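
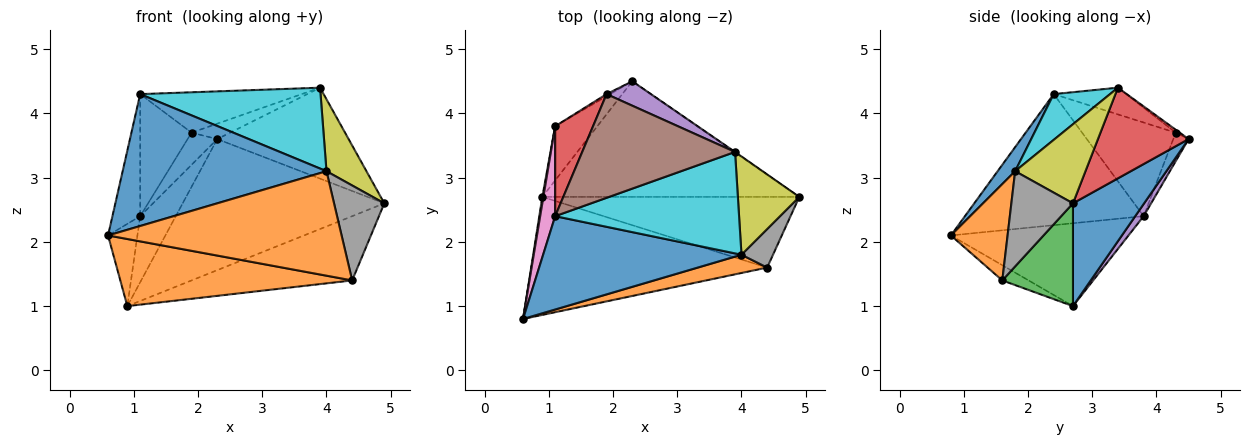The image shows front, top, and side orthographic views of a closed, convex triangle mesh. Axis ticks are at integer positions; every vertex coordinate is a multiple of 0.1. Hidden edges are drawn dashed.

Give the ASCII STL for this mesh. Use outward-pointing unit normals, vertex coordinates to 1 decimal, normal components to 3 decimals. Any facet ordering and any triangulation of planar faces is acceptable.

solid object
 facet normal 0.256 0.725 -0.640
  outer loop
   vertex 0.9 2.7 1.0
   vertex 2.3 4.5 3.6
   vertex 4.9 2.7 2.6
  endloop
 endfacet
 facet normal -0.056 -0.494 -0.868
  outer loop
   vertex 4.4 1.6 1.4
   vertex 0.6 0.8 2.1
   vertex 0.9 2.7 1.0
  endloop
 endfacet
 facet normal 0.284 0.645 -0.710
  outer loop
   vertex 4.4 1.6 1.4
   vertex 0.9 2.7 1.0
   vertex 4.9 2.7 2.6
  endloop
 endfacet
 facet normal 0.568 0.823 -0.004
  outer loop
   vertex 3.9 3.4 4.4
   vertex 4.9 2.7 2.6
   vertex 2.3 4.5 3.6
  endloop
 endfacet
 facet normal 0.180 0.761 -0.624
  outer loop
   vertex 1.1 3.8 2.4
   vertex 2.3 4.5 3.6
   vertex 0.9 2.7 1.0
  endloop
 endfacet
 facet normal -0.987 0.163 0.013
  outer loop
   vertex 1.1 3.8 2.4
   vertex 0.9 2.7 1.0
   vertex 0.6 0.8 2.1
  endloop
 endfacet
 facet normal -0.982 0.152 0.112
  outer loop
   vertex 1.1 3.8 2.4
   vertex 0.6 0.8 2.1
   vertex 1.1 2.4 4.3
  endloop
 endfacet
 facet normal 0.750 -0.612 0.249
  outer loop
   vertex 4.0 1.8 3.1
   vertex 4.4 1.6 1.4
   vertex 4.9 2.7 2.6
  endloop
 endfacet
 facet normal 0.720 -0.410 0.560
  outer loop
   vertex 4.0 1.8 3.1
   vertex 4.9 2.7 2.6
   vertex 3.9 3.4 4.4
  endloop
 endfacet
 facet normal 0.191 -0.612 0.768
  outer loop
   vertex 4.0 1.8 3.1
   vertex 3.9 3.4 4.4
   vertex 1.1 2.4 4.3
  endloop
 endfacet
 facet normal 0.070 -0.814 0.576
  outer loop
   vertex 4.0 1.8 3.1
   vertex 1.1 2.4 4.3
   vertex 0.6 0.8 2.1
  endloop
 endfacet
 facet normal 0.233 -0.958 0.167
  outer loop
   vertex 4.0 1.8 3.1
   vertex 0.6 0.8 2.1
   vertex 4.4 1.6 1.4
  endloop
 endfacet
 facet normal -0.458 0.887 -0.059
  outer loop
   vertex 1.9 4.3 3.7
   vertex 2.3 4.5 3.6
   vertex 1.1 3.8 2.4
  endloop
 endfacet
 facet normal -0.826 0.453 0.334
  outer loop
   vertex 1.9 4.3 3.7
   vertex 1.1 3.8 2.4
   vertex 1.1 2.4 4.3
  endloop
 endfacet
 facet normal -0.056 0.533 0.844
  outer loop
   vertex 1.9 4.3 3.7
   vertex 3.9 3.4 4.4
   vertex 2.3 4.5 3.6
  endloop
 endfacet
 facet normal -0.161 0.358 0.920
  outer loop
   vertex 1.9 4.3 3.7
   vertex 1.1 2.4 4.3
   vertex 3.9 3.4 4.4
  endloop
 endfacet
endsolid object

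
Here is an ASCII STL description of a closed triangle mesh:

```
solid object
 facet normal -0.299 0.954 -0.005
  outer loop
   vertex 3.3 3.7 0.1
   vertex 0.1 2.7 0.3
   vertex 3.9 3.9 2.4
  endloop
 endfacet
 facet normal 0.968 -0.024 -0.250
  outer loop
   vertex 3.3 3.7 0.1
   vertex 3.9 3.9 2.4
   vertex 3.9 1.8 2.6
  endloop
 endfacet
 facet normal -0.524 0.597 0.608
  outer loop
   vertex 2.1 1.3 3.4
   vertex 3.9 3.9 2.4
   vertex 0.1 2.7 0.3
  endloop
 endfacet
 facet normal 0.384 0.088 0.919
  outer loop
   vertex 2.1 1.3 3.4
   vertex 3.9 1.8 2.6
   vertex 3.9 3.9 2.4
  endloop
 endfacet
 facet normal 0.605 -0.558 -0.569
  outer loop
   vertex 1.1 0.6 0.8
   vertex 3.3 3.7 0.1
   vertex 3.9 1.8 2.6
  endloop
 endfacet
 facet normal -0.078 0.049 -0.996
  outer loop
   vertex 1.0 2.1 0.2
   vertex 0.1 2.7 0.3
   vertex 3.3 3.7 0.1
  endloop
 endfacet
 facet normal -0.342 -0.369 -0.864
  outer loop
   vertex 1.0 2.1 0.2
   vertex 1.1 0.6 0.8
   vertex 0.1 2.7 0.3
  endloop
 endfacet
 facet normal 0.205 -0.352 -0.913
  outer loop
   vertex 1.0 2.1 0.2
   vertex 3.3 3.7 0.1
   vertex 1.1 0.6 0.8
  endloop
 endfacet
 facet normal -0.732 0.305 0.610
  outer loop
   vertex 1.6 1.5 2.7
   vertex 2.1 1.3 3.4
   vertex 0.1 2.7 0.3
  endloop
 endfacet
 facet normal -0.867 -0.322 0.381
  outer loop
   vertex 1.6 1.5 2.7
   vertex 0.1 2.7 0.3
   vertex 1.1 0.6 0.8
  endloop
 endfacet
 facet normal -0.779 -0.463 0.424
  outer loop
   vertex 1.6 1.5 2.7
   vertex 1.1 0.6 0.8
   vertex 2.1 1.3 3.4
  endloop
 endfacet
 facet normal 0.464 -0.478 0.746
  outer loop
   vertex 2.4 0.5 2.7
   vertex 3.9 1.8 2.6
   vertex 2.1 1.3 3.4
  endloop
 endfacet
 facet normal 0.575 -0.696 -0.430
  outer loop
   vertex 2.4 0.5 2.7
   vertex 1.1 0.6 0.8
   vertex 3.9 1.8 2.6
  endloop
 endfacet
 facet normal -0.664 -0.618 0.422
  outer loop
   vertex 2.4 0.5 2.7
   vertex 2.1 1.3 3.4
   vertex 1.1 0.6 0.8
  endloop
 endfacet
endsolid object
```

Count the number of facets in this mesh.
14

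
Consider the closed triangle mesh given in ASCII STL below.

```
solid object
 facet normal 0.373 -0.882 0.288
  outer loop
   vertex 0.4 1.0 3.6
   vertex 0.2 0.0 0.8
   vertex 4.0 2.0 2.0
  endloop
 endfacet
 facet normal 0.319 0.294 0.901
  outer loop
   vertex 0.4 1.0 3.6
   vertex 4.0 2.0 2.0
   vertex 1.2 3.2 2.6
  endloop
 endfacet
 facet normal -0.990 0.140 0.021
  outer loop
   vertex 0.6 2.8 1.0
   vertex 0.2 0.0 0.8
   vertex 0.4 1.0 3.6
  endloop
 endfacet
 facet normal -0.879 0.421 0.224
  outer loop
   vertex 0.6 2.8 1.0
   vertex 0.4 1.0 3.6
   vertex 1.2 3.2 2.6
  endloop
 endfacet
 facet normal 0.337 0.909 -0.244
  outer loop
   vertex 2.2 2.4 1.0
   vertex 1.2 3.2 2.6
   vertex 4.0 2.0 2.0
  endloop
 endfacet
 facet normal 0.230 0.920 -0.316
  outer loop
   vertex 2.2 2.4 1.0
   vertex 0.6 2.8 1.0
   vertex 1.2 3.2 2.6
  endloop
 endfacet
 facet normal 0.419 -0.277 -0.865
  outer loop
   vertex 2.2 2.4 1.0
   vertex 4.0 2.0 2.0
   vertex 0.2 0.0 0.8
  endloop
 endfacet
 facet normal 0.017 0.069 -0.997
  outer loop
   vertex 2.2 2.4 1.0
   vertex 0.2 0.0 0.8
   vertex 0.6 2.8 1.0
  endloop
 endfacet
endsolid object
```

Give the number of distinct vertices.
6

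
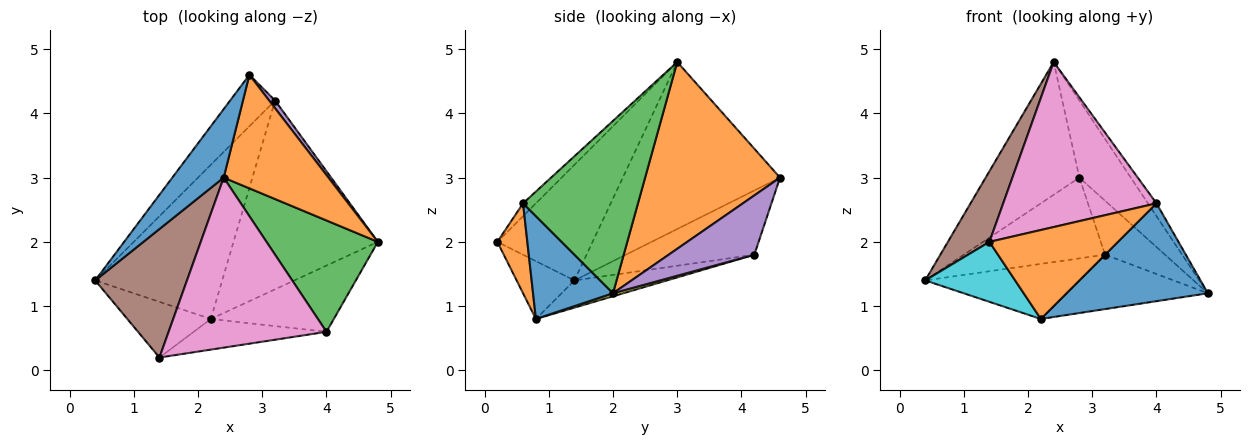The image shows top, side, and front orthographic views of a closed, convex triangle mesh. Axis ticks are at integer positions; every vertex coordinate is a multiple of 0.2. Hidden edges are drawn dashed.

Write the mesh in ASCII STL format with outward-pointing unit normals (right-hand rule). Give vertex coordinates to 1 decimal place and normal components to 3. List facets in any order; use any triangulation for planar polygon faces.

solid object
 facet normal -0.830 0.495 0.256
  outer loop
   vertex 2.4 3.0 4.8
   vertex 2.8 4.6 3.0
   vertex 0.4 1.4 1.4
  endloop
 endfacet
 facet normal 0.828 0.315 0.464
  outer loop
   vertex 2.4 3.0 4.8
   vertex 4.8 2.0 1.2
   vertex 2.8 4.6 3.0
  endloop
 endfacet
 facet normal 0.838 0.062 0.542
  outer loop
   vertex 4.0 0.6 2.6
   vertex 4.8 2.0 1.2
   vertex 2.4 3.0 4.8
  endloop
 endfacet
 facet normal -0.609 0.669 -0.426
  outer loop
   vertex 3.2 4.2 1.8
   vertex 0.4 1.4 1.4
   vertex 2.8 4.6 3.0
  endloop
 endfacet
 facet normal 0.816 0.572 0.082
  outer loop
   vertex 3.2 4.2 1.8
   vertex 2.8 4.6 3.0
   vertex 4.8 2.0 1.2
  endloop
 endfacet
 facet normal -0.741 -0.324 0.588
  outer loop
   vertex 1.4 0.2 2.0
   vertex 2.4 3.0 4.8
   vertex 0.4 1.4 1.4
  endloop
 endfacet
 facet normal -0.058 -0.695 0.716
  outer loop
   vertex 1.4 0.2 2.0
   vertex 4.0 0.6 2.6
   vertex 2.4 3.0 4.8
  endloop
 endfacet
 facet normal -0.198 0.330 -0.923
  outer loop
   vertex 2.2 0.8 0.8
   vertex 0.4 1.4 1.4
   vertex 3.2 4.2 1.8
  endloop
 endfacet
 facet normal 0.020 0.277 -0.961
  outer loop
   vertex 2.2 0.8 0.8
   vertex 3.2 4.2 1.8
   vertex 4.8 2.0 1.2
  endloop
 endfacet
 facet normal -0.426 -0.663 -0.616
  outer loop
   vertex 2.2 0.8 0.8
   vertex 1.4 0.2 2.0
   vertex 0.4 1.4 1.4
  endloop
 endfacet
 facet normal 0.424 -0.750 -0.508
  outer loop
   vertex 2.2 0.8 0.8
   vertex 4.8 2.0 1.2
   vertex 4.0 0.6 2.6
  endloop
 endfacet
 facet normal 0.215 -0.923 -0.318
  outer loop
   vertex 2.2 0.8 0.8
   vertex 4.0 0.6 2.6
   vertex 1.4 0.2 2.0
  endloop
 endfacet
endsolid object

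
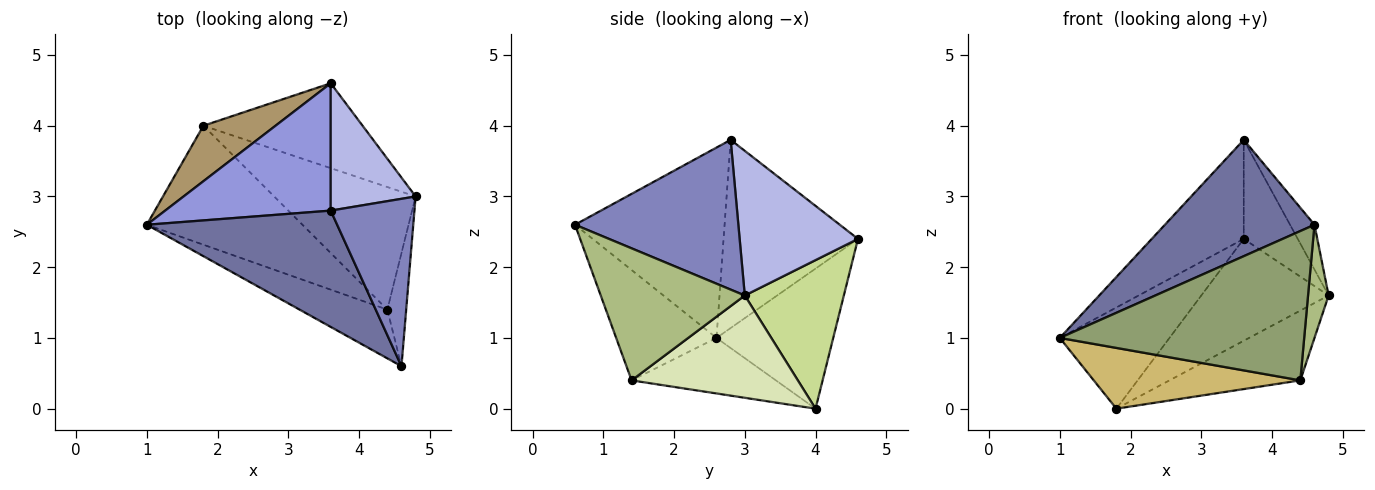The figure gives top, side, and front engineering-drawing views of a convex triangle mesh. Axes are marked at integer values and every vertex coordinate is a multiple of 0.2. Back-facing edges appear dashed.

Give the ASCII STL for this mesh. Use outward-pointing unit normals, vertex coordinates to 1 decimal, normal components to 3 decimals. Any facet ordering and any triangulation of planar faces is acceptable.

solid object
 facet normal -0.577 -0.577 0.577
  outer loop
   vertex 3.6 2.8 3.8
   vertex 1.0 2.6 1.0
   vertex 4.6 0.6 2.6
  endloop
 endfacet
 facet normal 0.866 0.129 0.484
  outer loop
   vertex 3.6 2.8 3.8
   vertex 4.6 0.6 2.6
   vertex 4.8 3.0 1.6
  endloop
 endfacet
 facet normal -0.668 0.457 0.588
  outer loop
   vertex 3.6 4.6 2.4
   vertex 1.0 2.6 1.0
   vertex 3.6 2.8 3.8
  endloop
 endfacet
 facet normal 0.802 0.366 0.471
  outer loop
   vertex 3.6 4.6 2.4
   vertex 3.6 2.8 3.8
   vertex 4.8 3.0 1.6
  endloop
 endfacet
 facet normal -0.364 -0.886 -0.289
  outer loop
   vertex 4.4 1.4 0.4
   vertex 4.6 0.6 2.6
   vertex 1.0 2.6 1.0
  endloop
 endfacet
 facet normal 0.980 -0.140 -0.140
  outer loop
   vertex 4.4 1.4 0.4
   vertex 4.8 3.0 1.6
   vertex 4.6 0.6 2.6
  endloop
 endfacet
 facet normal 0.513 0.659 -0.550
  outer loop
   vertex 1.8 4.0 0.0
   vertex 3.6 4.6 2.4
   vertex 4.8 3.0 1.6
  endloop
 endfacet
 facet normal 0.532 0.419 -0.736
  outer loop
   vertex 1.8 4.0 0.0
   vertex 4.8 3.0 1.6
   vertex 4.4 1.4 0.4
  endloop
 endfacet
 facet normal -0.682 0.641 0.352
  outer loop
   vertex 1.8 4.0 0.0
   vertex 1.0 2.6 1.0
   vertex 3.6 4.6 2.4
  endloop
 endfacet
 facet normal -0.303 -0.433 -0.849
  outer loop
   vertex 1.8 4.0 0.0
   vertex 4.4 1.4 0.4
   vertex 1.0 2.6 1.0
  endloop
 endfacet
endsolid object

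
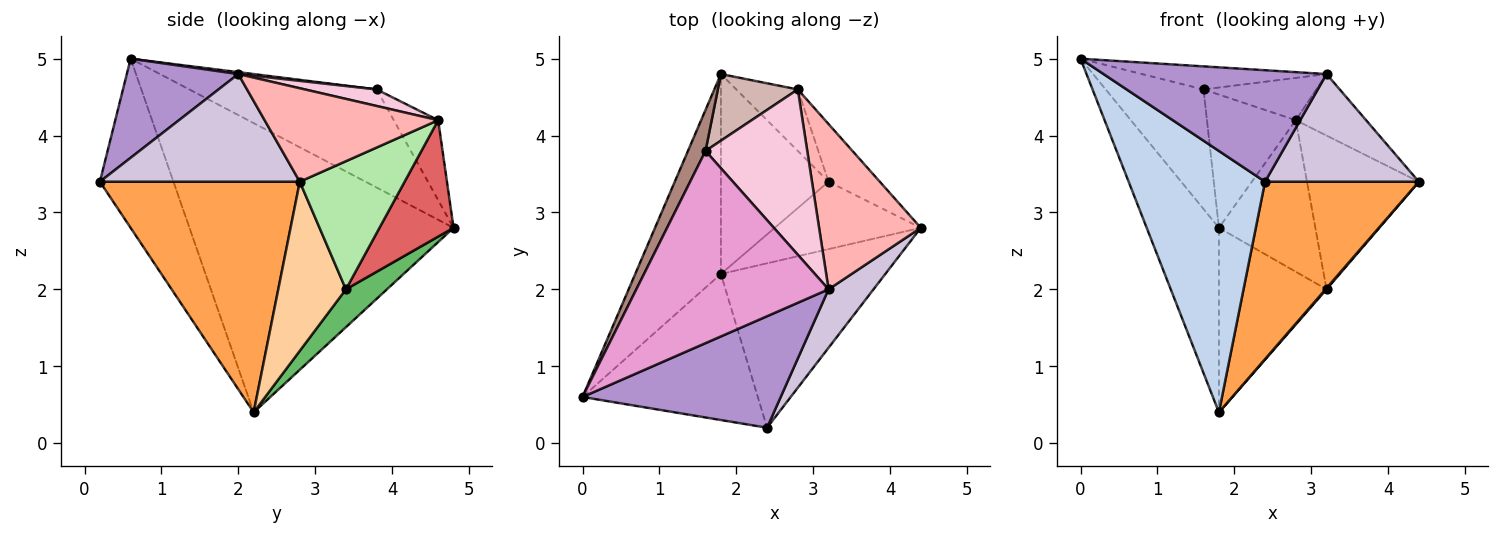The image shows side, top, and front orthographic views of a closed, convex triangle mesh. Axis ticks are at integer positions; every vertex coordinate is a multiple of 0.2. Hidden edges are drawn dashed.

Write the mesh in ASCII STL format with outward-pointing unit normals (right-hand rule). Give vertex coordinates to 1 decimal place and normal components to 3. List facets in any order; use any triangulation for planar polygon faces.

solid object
 facet normal -0.927 0.254 -0.275
  outer loop
   vertex 1.8 2.2 0.4
   vertex 0.0 0.6 5.0
   vertex 1.8 4.8 2.8
  endloop
 endfacet
 facet normal -0.426 -0.790 -0.441
  outer loop
   vertex 2.4 0.2 3.4
   vertex 0.0 0.6 5.0
   vertex 1.8 2.2 0.4
  endloop
 endfacet
 facet normal 0.690 -0.531 -0.492
  outer loop
   vertex 2.4 0.2 3.4
   vertex 1.8 2.2 0.4
   vertex 4.4 2.8 3.4
  endloop
 endfacet
 facet normal 0.757 -0.011 -0.654
  outer loop
   vertex 3.2 3.4 2.0
   vertex 4.4 2.8 3.4
   vertex 1.8 2.2 0.4
  endloop
 endfacet
 facet normal 0.250 0.657 -0.711
  outer loop
   vertex 3.2 3.4 2.0
   vertex 1.8 2.2 0.4
   vertex 1.8 4.8 2.8
  endloop
 endfacet
 facet normal 0.660 0.704 -0.264
  outer loop
   vertex 3.2 3.4 2.0
   vertex 2.8 4.6 4.2
   vertex 4.4 2.8 3.4
  endloop
 endfacet
 facet normal 0.580 0.755 -0.306
  outer loop
   vertex 3.2 3.4 2.0
   vertex 1.8 4.8 2.8
   vertex 2.8 4.6 4.2
  endloop
 endfacet
 facet normal 0.652 0.264 0.710
  outer loop
   vertex 3.2 2.0 4.8
   vertex 4.4 2.8 3.4
   vertex 2.8 4.6 4.2
  endloop
 endfacet
 facet normal 0.333 -0.667 0.667
  outer loop
   vertex 3.2 2.0 4.8
   vertex 0.0 0.6 5.0
   vertex 2.4 0.2 3.4
  endloop
 endfacet
 facet normal 0.752 -0.579 0.314
  outer loop
   vertex 3.2 2.0 4.8
   vertex 2.4 0.2 3.4
   vertex 4.4 2.8 3.4
  endloop
 endfacet
 facet normal -0.875 0.457 0.157
  outer loop
   vertex 1.6 3.8 4.6
   vertex 1.8 4.8 2.8
   vertex 0.0 0.6 5.0
  endloop
 endfacet
 facet normal -0.408 0.816 0.408
  outer loop
   vertex 1.6 3.8 4.6
   vertex 2.8 4.6 4.2
   vertex 1.8 4.8 2.8
  endloop
 endfacet
 facet normal 0.010 0.119 0.993
  outer loop
   vertex 1.6 3.8 4.6
   vertex 0.0 0.6 5.0
   vertex 3.2 2.0 4.8
  endloop
 endfacet
 facet normal 0.156 0.245 0.957
  outer loop
   vertex 1.6 3.8 4.6
   vertex 3.2 2.0 4.8
   vertex 2.8 4.6 4.2
  endloop
 endfacet
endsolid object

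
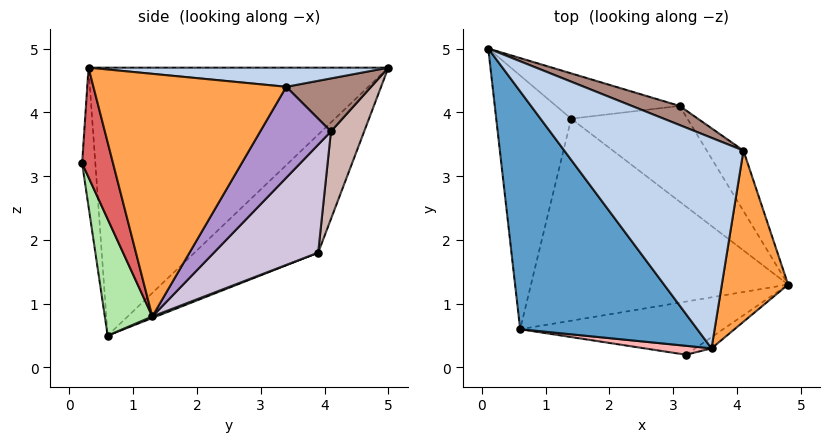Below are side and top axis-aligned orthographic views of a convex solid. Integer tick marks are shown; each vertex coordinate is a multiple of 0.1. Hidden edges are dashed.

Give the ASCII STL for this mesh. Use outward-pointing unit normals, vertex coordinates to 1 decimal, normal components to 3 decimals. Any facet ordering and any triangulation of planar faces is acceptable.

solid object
 facet normal -0.709 -0.528 0.468
  outer loop
   vertex 3.6 0.3 4.7
   vertex 0.1 5.0 4.7
   vertex 0.6 0.6 0.5
  endloop
 endfacet
 facet normal 0.106 0.079 0.991
  outer loop
   vertex 4.1 3.4 4.4
   vertex 0.1 5.0 4.7
   vertex 3.6 0.3 4.7
  endloop
 endfacet
 facet normal 0.957 -0.129 0.261
  outer loop
   vertex 4.1 3.4 4.4
   vertex 3.6 0.3 4.7
   vertex 4.8 1.3 0.8
  endloop
 endfacet
 facet normal -0.779 0.384 -0.495
  outer loop
   vertex 1.4 3.9 1.8
   vertex 0.6 0.6 0.5
   vertex 0.1 5.0 4.7
  endloop
 endfacet
 facet normal 0.006 0.365 -0.931
  outer loop
   vertex 1.4 3.9 1.8
   vertex 4.8 1.3 0.8
   vertex 0.6 0.6 0.5
  endloop
 endfacet
 facet normal 0.178 -0.934 -0.310
  outer loop
   vertex 3.2 0.2 3.2
   vertex 0.6 0.6 0.5
   vertex 4.8 1.3 0.8
  endloop
 endfacet
 facet normal 0.489 -0.869 -0.072
  outer loop
   vertex 3.2 0.2 3.2
   vertex 4.8 1.3 0.8
   vertex 3.6 0.3 4.7
  endloop
 endfacet
 facet normal -0.292 -0.946 0.141
  outer loop
   vertex 3.2 0.2 3.2
   vertex 3.6 0.3 4.7
   vertex 0.6 0.6 0.5
  endloop
 endfacet
 facet normal 0.672 0.689 -0.271
  outer loop
   vertex 3.1 4.1 3.7
   vertex 4.1 3.4 4.4
   vertex 4.8 1.3 0.8
  endloop
 endfacet
 facet normal 0.442 0.761 -0.475
  outer loop
   vertex 3.1 4.1 3.7
   vertex 4.8 1.3 0.8
   vertex 1.4 3.9 1.8
  endloop
 endfacet
 facet normal 0.371 0.866 0.335
  outer loop
   vertex 3.1 4.1 3.7
   vertex 0.1 5.0 4.7
   vertex 4.1 3.4 4.4
  endloop
 endfacet
 facet normal 0.192 0.943 -0.271
  outer loop
   vertex 3.1 4.1 3.7
   vertex 1.4 3.9 1.8
   vertex 0.1 5.0 4.7
  endloop
 endfacet
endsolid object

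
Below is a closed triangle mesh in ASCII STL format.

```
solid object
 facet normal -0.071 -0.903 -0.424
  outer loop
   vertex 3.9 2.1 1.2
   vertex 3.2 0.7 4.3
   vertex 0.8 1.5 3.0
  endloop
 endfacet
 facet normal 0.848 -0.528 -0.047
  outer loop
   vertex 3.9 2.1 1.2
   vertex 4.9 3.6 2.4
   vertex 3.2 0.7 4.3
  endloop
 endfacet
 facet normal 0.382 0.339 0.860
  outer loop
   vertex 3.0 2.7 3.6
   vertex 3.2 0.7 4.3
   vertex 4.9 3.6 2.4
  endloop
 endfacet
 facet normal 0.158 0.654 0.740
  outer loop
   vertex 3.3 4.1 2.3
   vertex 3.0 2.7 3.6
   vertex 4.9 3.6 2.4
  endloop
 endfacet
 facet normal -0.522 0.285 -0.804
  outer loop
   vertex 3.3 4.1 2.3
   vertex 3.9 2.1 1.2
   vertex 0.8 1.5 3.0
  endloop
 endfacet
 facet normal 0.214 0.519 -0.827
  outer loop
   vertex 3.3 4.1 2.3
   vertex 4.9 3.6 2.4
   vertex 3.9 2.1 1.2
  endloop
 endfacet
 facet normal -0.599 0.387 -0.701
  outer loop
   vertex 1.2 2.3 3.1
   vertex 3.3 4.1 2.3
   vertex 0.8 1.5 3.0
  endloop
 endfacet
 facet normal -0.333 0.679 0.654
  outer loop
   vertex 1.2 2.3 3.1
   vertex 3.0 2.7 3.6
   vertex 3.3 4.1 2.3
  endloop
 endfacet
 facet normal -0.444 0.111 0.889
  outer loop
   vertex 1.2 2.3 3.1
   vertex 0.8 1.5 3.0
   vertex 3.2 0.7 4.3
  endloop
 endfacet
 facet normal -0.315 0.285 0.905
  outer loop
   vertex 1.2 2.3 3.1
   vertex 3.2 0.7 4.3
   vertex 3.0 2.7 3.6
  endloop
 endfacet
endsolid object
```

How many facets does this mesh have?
10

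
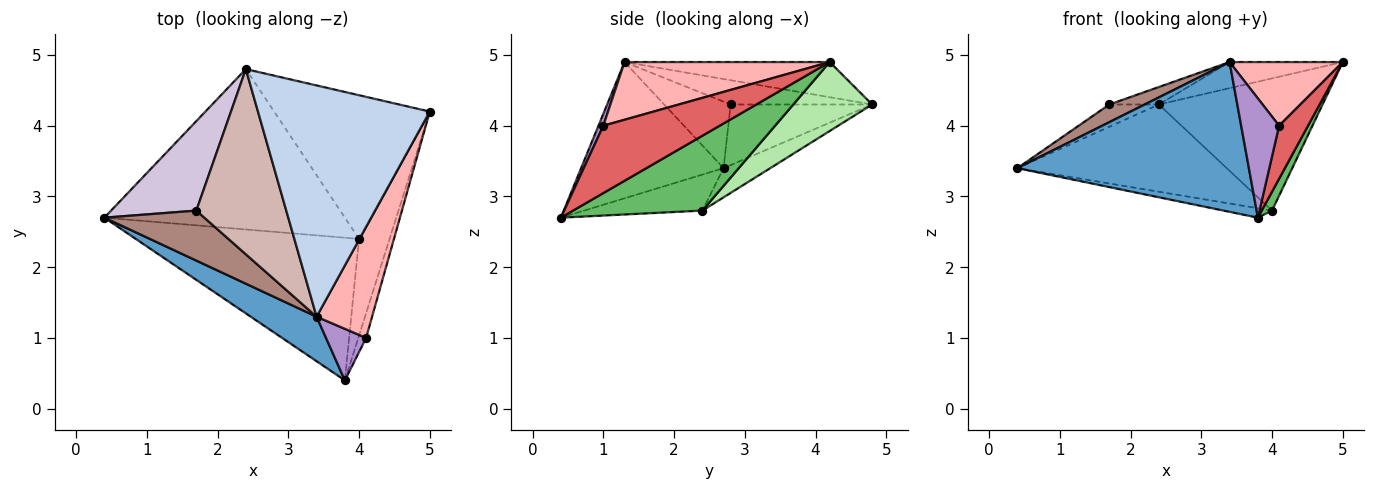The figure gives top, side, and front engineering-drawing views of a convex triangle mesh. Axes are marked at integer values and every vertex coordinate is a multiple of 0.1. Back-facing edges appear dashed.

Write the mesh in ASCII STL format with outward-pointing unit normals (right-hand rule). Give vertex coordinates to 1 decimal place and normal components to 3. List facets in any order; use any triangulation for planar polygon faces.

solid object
 facet normal -0.508 -0.826 0.245
  outer loop
   vertex 3.4 1.3 4.9
   vertex 0.4 2.7 3.4
   vertex 3.8 0.4 2.7
  endloop
 endfacet
 facet normal -0.199 0.110 0.974
  outer loop
   vertex 3.4 1.3 4.9
   vertex 5.0 4.2 4.9
   vertex 2.4 4.8 4.3
  endloop
 endfacet
 facet normal -0.159 0.065 -0.985
  outer loop
   vertex 4.0 2.4 2.8
   vertex 3.8 0.4 2.7
   vertex 0.4 2.7 3.4
  endloop
 endfacet
 facet normal -0.106 0.475 -0.873
  outer loop
   vertex 4.0 2.4 2.8
   vertex 0.4 2.7 3.4
   vertex 2.4 4.8 4.3
  endloop
 endfacet
 facet normal 0.923 -0.074 -0.377
  outer loop
   vertex 4.0 2.4 2.8
   vertex 5.0 4.2 4.9
   vertex 3.8 0.4 2.7
  endloop
 endfacet
 facet normal 0.310 0.644 -0.700
  outer loop
   vertex 4.0 2.4 2.8
   vertex 2.4 4.8 4.3
   vertex 5.0 4.2 4.9
  endloop
 endfacet
 facet normal 0.964 -0.240 -0.112
  outer loop
   vertex 4.1 1.0 4.0
   vertex 3.8 0.4 2.7
   vertex 5.0 4.2 4.9
  endloop
 endfacet
 facet normal 0.670 -0.370 0.644
  outer loop
   vertex 4.1 1.0 4.0
   vertex 5.0 4.2 4.9
   vertex 3.4 1.3 4.9
  endloop
 endfacet
 facet normal 0.116 -0.912 0.394
  outer loop
   vertex 4.1 1.0 4.0
   vertex 3.4 1.3 4.9
   vertex 3.8 0.4 2.7
  endloop
 endfacet
 facet normal -0.568 0.199 0.799
  outer loop
   vertex 1.7 2.8 4.3
   vertex 2.4 4.8 4.3
   vertex 0.4 2.7 3.4
  endloop
 endfacet
 facet normal -0.531 -0.283 0.799
  outer loop
   vertex 1.7 2.8 4.3
   vertex 0.4 2.7 3.4
   vertex 3.4 1.3 4.9
  endloop
 endfacet
 facet normal -0.259 0.091 0.962
  outer loop
   vertex 1.7 2.8 4.3
   vertex 3.4 1.3 4.9
   vertex 2.4 4.8 4.3
  endloop
 endfacet
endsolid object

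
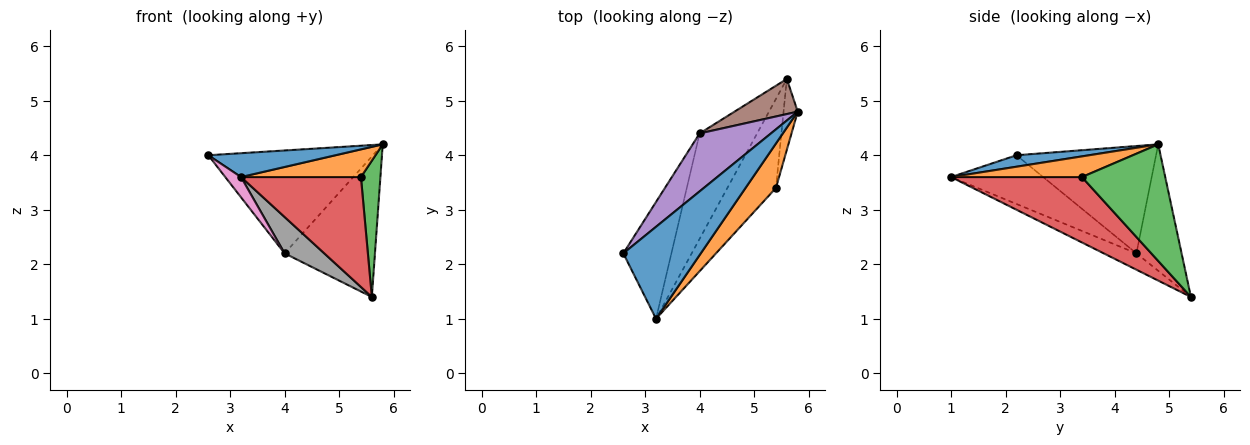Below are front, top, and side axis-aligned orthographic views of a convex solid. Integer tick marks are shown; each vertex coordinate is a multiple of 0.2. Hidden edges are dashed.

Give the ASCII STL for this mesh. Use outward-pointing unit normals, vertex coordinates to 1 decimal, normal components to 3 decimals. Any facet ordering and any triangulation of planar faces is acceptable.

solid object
 facet normal 0.142 -0.248 0.958
  outer loop
   vertex 3.2 1.0 3.6
   vertex 5.8 4.8 4.2
   vertex 2.6 2.2 4.0
  endloop
 endfacet
 facet normal 0.500 -0.458 0.735
  outer loop
   vertex 5.4 3.4 3.6
   vertex 5.8 4.8 4.2
   vertex 3.2 1.0 3.6
  endloop
 endfacet
 facet normal 0.967 -0.226 -0.117
  outer loop
   vertex 5.4 3.4 3.6
   vertex 5.6 5.4 1.4
   vertex 5.8 4.8 4.2
  endloop
 endfacet
 facet normal 0.647 -0.593 -0.480
  outer loop
   vertex 5.4 3.4 3.6
   vertex 3.2 1.0 3.6
   vertex 5.6 5.4 1.4
  endloop
 endfacet
 facet normal -0.594 0.701 0.395
  outer loop
   vertex 4.0 4.4 2.2
   vertex 2.6 2.2 4.0
   vertex 5.8 4.8 4.2
  endloop
 endfacet
 facet normal -0.436 0.873 0.218
  outer loop
   vertex 4.0 4.4 2.2
   vertex 5.8 4.8 4.2
   vertex 5.6 5.4 1.4
  endloop
 endfacet
 facet normal -0.707 -0.121 -0.697
  outer loop
   vertex 4.0 4.4 2.2
   vertex 3.2 1.0 3.6
   vertex 2.6 2.2 4.0
  endloop
 endfacet
 facet normal -0.260 -0.315 -0.913
  outer loop
   vertex 4.0 4.4 2.2
   vertex 5.6 5.4 1.4
   vertex 3.2 1.0 3.6
  endloop
 endfacet
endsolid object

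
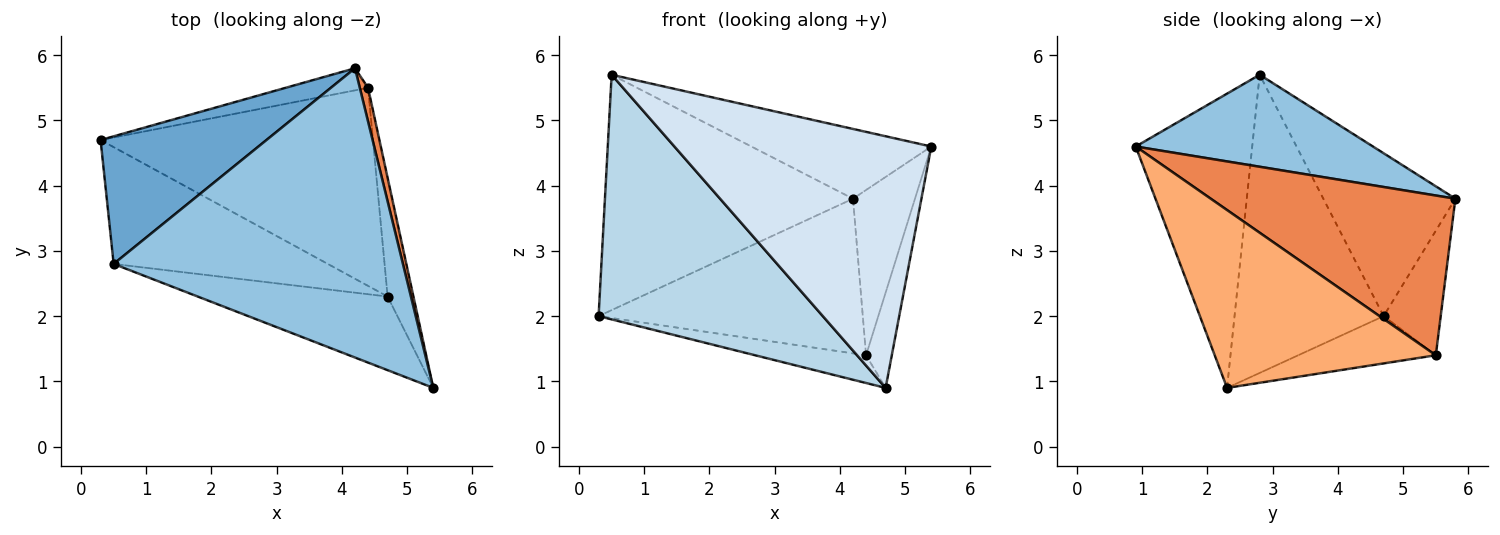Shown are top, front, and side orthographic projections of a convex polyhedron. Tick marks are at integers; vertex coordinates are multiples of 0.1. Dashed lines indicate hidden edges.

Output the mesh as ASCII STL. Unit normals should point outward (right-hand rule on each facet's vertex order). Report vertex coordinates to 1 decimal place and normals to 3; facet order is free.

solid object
 facet normal -0.424 0.796 0.432
  outer loop
   vertex 0.5 2.8 5.7
   vertex 4.2 5.8 3.8
   vertex 0.3 4.7 2.0
  endloop
 endfacet
 facet normal 0.295 0.224 0.929
  outer loop
   vertex 0.5 2.8 5.7
   vertex 5.4 0.9 4.6
   vertex 4.2 5.8 3.8
  endloop
 endfacet
 facet normal -0.514 -0.774 -0.370
  outer loop
   vertex 4.7 2.3 0.9
   vertex 0.5 2.8 5.7
   vertex 0.3 4.7 2.0
  endloop
 endfacet
 facet normal -0.399 -0.880 -0.257
  outer loop
   vertex 4.7 2.3 0.9
   vertex 5.4 0.9 4.6
   vertex 0.5 2.8 5.7
  endloop
 endfacet
 facet normal 0.968 0.245 0.050
  outer loop
   vertex 4.4 5.5 1.4
   vertex 4.2 5.8 3.8
   vertex 5.4 0.9 4.6
  endloop
 endfacet
 facet normal 0.983 0.114 -0.143
  outer loop
   vertex 4.4 5.5 1.4
   vertex 5.4 0.9 4.6
   vertex 4.7 2.3 0.9
  endloop
 endfacet
 facet normal -0.209 0.968 -0.138
  outer loop
   vertex 4.4 5.5 1.4
   vertex 0.3 4.7 2.0
   vertex 4.2 5.8 3.8
  endloop
 endfacet
 facet normal -0.169 0.137 -0.976
  outer loop
   vertex 4.4 5.5 1.4
   vertex 4.7 2.3 0.9
   vertex 0.3 4.7 2.0
  endloop
 endfacet
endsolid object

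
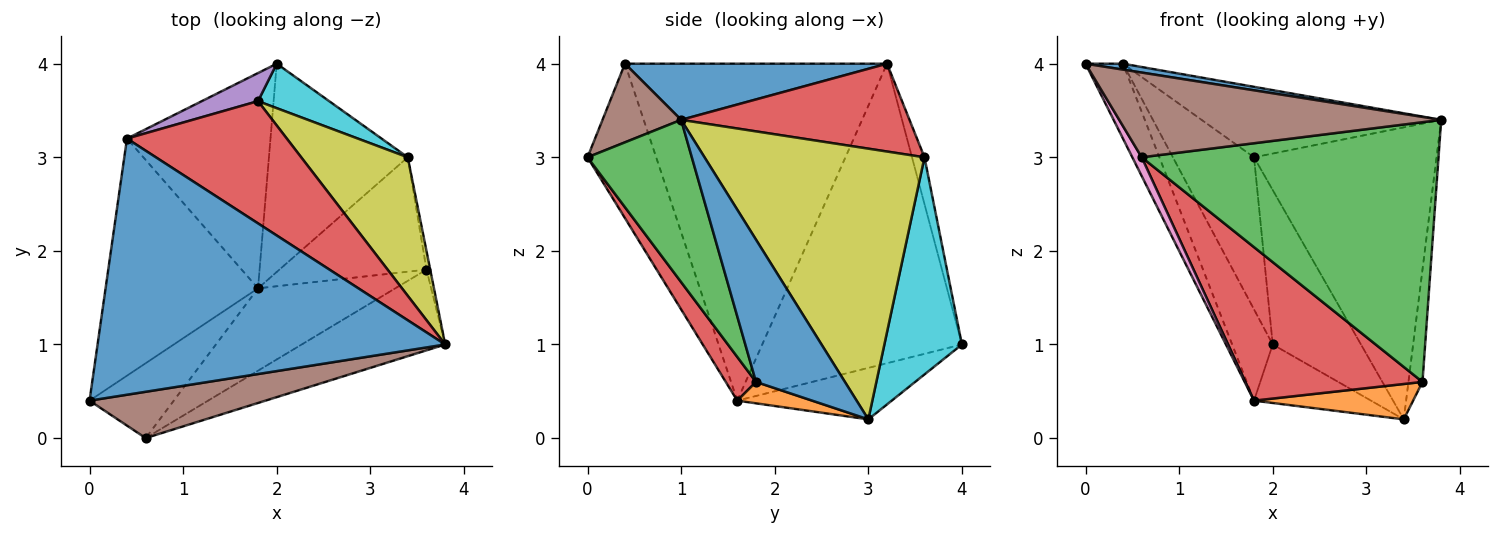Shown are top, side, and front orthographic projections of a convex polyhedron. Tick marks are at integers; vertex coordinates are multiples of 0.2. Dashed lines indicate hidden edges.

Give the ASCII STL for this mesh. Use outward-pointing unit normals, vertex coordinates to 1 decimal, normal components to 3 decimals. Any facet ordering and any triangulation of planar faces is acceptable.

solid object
 facet normal 0.159 -0.023 0.987
  outer loop
   vertex 0.4 3.2 4.0
   vertex 0.0 0.4 4.0
   vertex 3.8 1.0 3.4
  endloop
 endfacet
 facet normal -0.903 0.129 -0.409
  outer loop
   vertex 1.8 1.6 0.4
   vertex 0.0 0.4 4.0
   vertex 0.4 3.2 4.0
  endloop
 endfacet
 facet normal -0.887 0.180 -0.425
  outer loop
   vertex 1.8 1.6 0.4
   vertex 0.4 3.2 4.0
   vertex 2.0 4.0 1.0
  endloop
 endfacet
 facet normal 0.430 0.451 0.782
  outer loop
   vertex 1.8 3.6 3.0
   vertex 0.4 3.2 4.0
   vertex 3.8 1.0 3.4
  endloop
 endfacet
 facet normal -0.150 0.972 0.180
  outer loop
   vertex 1.8 3.6 3.0
   vertex 2.0 4.0 1.0
   vertex 0.4 3.2 4.0
  endloop
 endfacet
 facet normal 0.210 -0.858 0.469
  outer loop
   vertex 0.6 0.0 3.0
   vertex 3.8 1.0 3.4
   vertex 0.0 0.4 4.0
  endloop
 endfacet
 facet normal -0.872 -0.119 -0.475
  outer loop
   vertex 0.6 0.0 3.0
   vertex 0.0 0.4 4.0
   vertex 1.8 1.6 0.4
  endloop
 endfacet
 facet normal -0.336 0.255 -0.907
  outer loop
   vertex 3.4 3.0 0.2
   vertex 1.8 1.6 0.4
   vertex 2.0 4.0 1.0
  endloop
 endfacet
 facet normal 0.737 0.611 0.290
  outer loop
   vertex 3.4 3.0 0.2
   vertex 1.8 3.6 3.0
   vertex 3.8 1.0 3.4
  endloop
 endfacet
 facet normal 0.645 0.734 0.211
  outer loop
   vertex 3.4 3.0 0.2
   vertex 2.0 4.0 1.0
   vertex 1.8 3.6 3.0
  endloop
 endfacet
 facet normal 0.987 0.156 -0.026
  outer loop
   vertex 3.6 1.8 0.6
   vertex 3.4 3.0 0.2
   vertex 3.8 1.0 3.4
  endloop
 endfacet
 facet normal 0.138 -0.292 -0.946
  outer loop
   vertex 3.6 1.8 0.6
   vertex 1.8 1.6 0.4
   vertex 3.4 3.0 0.2
  endloop
 endfacet
 facet normal 0.318 -0.905 -0.281
  outer loop
   vertex 3.6 1.8 0.6
   vertex 3.8 1.0 3.4
   vertex 0.6 0.0 3.0
  endloop
 endfacet
 facet normal 0.149 -0.871 -0.468
  outer loop
   vertex 3.6 1.8 0.6
   vertex 0.6 0.0 3.0
   vertex 1.8 1.6 0.4
  endloop
 endfacet
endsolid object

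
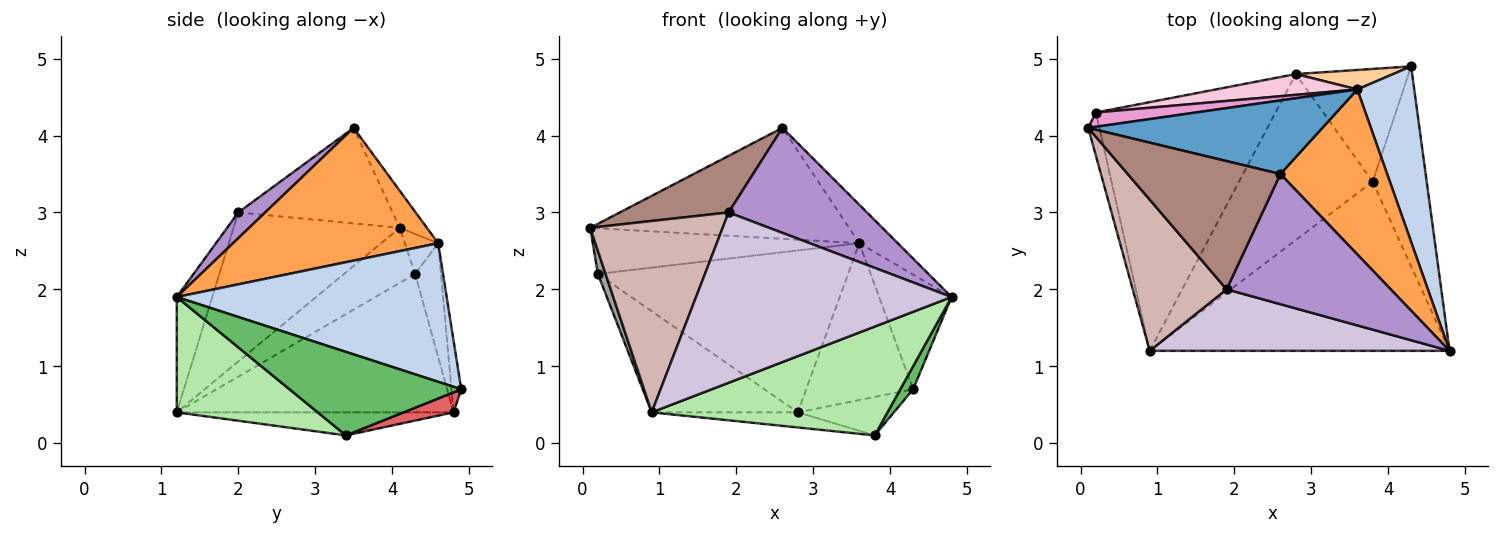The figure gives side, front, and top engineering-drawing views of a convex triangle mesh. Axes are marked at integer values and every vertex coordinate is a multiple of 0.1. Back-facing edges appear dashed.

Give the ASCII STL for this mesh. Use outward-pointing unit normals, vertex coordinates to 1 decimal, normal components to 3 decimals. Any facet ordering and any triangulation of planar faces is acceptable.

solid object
 facet normal -0.087 0.830 0.551
  outer loop
   vertex 3.6 4.6 2.6
   vertex 0.1 4.1 2.8
   vertex 2.6 3.5 4.1
  endloop
 endfacet
 facet normal 0.898 0.241 0.369
  outer loop
   vertex 3.6 4.6 2.6
   vertex 4.8 1.2 1.9
   vertex 4.3 4.9 0.7
  endloop
 endfacet
 facet normal 0.771 0.145 0.620
  outer loop
   vertex 3.6 4.6 2.6
   vertex 2.6 3.5 4.1
   vertex 4.8 1.2 1.9
  endloop
 endfacet
 facet normal -0.090 0.988 0.123
  outer loop
   vertex 2.8 4.8 0.4
   vertex 3.6 4.6 2.6
   vertex 4.3 4.9 0.7
  endloop
 endfacet
 facet normal 0.838 -0.063 -0.542
  outer loop
   vertex 3.8 3.4 0.1
   vertex 4.3 4.9 0.7
   vertex 4.8 1.2 1.9
  endloop
 endfacet
 facet normal 0.308 -0.515 -0.800
  outer loop
   vertex 3.8 3.4 0.1
   vertex 4.8 1.2 1.9
   vertex 0.9 1.2 0.4
  endloop
 endfacet
 facet normal 0.165 0.318 -0.933
  outer loop
   vertex 3.8 3.4 0.1
   vertex 2.8 4.8 0.4
   vertex 4.3 4.9 0.7
  endloop
 endfacet
 facet normal -0.169 0.089 -0.981
  outer loop
   vertex 3.8 3.4 0.1
   vertex 0.9 1.2 0.4
   vertex 2.8 4.8 0.4
  endloop
 endfacet
 facet normal 0.121 -0.623 0.773
  outer loop
   vertex 1.9 2.0 3.0
   vertex 4.8 1.2 1.9
   vertex 2.6 3.5 4.1
  endloop
 endfacet
 facet normal -0.130 -0.933 0.337
  outer loop
   vertex 1.9 2.0 3.0
   vertex 0.9 1.2 0.4
   vertex 4.8 1.2 1.9
  endloop
 endfacet
 facet normal -0.497 -0.350 0.794
  outer loop
   vertex 1.9 2.0 3.0
   vertex 2.6 3.5 4.1
   vertex 0.1 4.1 2.8
  endloop
 endfacet
 facet normal -0.701 -0.559 0.442
  outer loop
   vertex 1.9 2.0 3.0
   vertex 0.1 4.1 2.8
   vertex 0.9 1.2 0.4
  endloop
 endfacet
 facet normal -0.118 0.948 0.296
  outer loop
   vertex 0.2 4.3 2.2
   vertex 0.1 4.1 2.8
   vertex 3.6 4.6 2.6
  endloop
 endfacet
 facet normal -0.102 0.987 0.127
  outer loop
   vertex 0.2 4.3 2.2
   vertex 3.6 4.6 2.6
   vertex 2.8 4.8 0.4
  endloop
 endfacet
 facet normal -0.975 -0.105 -0.198
  outer loop
   vertex 0.2 4.3 2.2
   vertex 0.9 1.2 0.4
   vertex 0.1 4.1 2.8
  endloop
 endfacet
 facet normal -0.581 0.307 -0.754
  outer loop
   vertex 0.2 4.3 2.2
   vertex 2.8 4.8 0.4
   vertex 0.9 1.2 0.4
  endloop
 endfacet
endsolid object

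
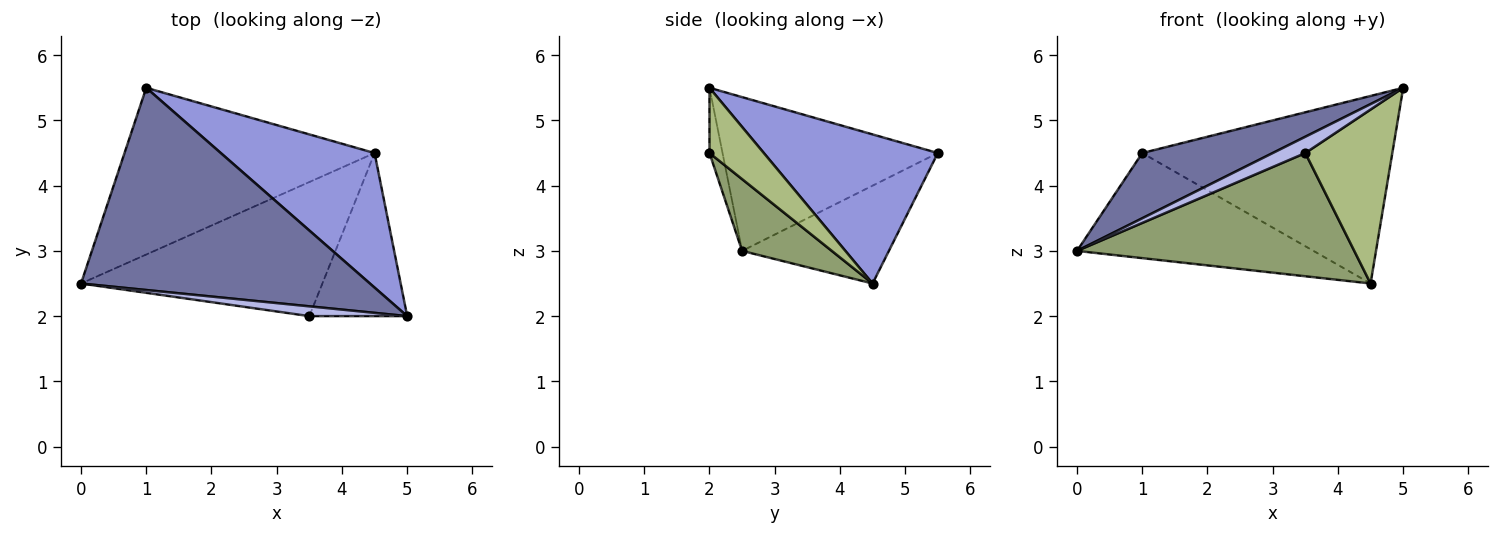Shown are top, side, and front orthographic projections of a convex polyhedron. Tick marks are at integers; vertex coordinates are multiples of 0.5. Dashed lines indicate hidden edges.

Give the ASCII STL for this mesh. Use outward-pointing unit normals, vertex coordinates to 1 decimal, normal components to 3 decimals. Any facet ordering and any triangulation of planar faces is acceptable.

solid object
 facet normal -0.452 -0.274 0.849
  outer loop
   vertex 1.0 5.5 4.5
   vertex 0.0 2.5 3.0
   vertex 5.0 2.0 5.5
  endloop
 endfacet
 facet normal -0.314 0.506 -0.803
  outer loop
   vertex 4.5 4.5 2.5
   vertex 0.0 2.5 3.0
   vertex 1.0 5.5 4.5
  endloop
 endfacet
 facet normal 0.492 0.707 0.507
  outer loop
   vertex 4.5 4.5 2.5
   vertex 1.0 5.5 4.5
   vertex 5.0 2.0 5.5
  endloop
 endfacet
 facet normal -0.324 -0.811 0.487
  outer loop
   vertex 3.5 2.0 4.5
   vertex 5.0 2.0 5.5
   vertex 0.0 2.5 3.0
  endloop
 endfacet
 facet normal 0.214 -0.661 -0.719
  outer loop
   vertex 3.5 2.0 4.5
   vertex 0.0 2.5 3.0
   vertex 4.5 4.5 2.5
  endloop
 endfacet
 facet normal 0.415 -0.664 -0.622
  outer loop
   vertex 3.5 2.0 4.5
   vertex 4.5 4.5 2.5
   vertex 5.0 2.0 5.5
  endloop
 endfacet
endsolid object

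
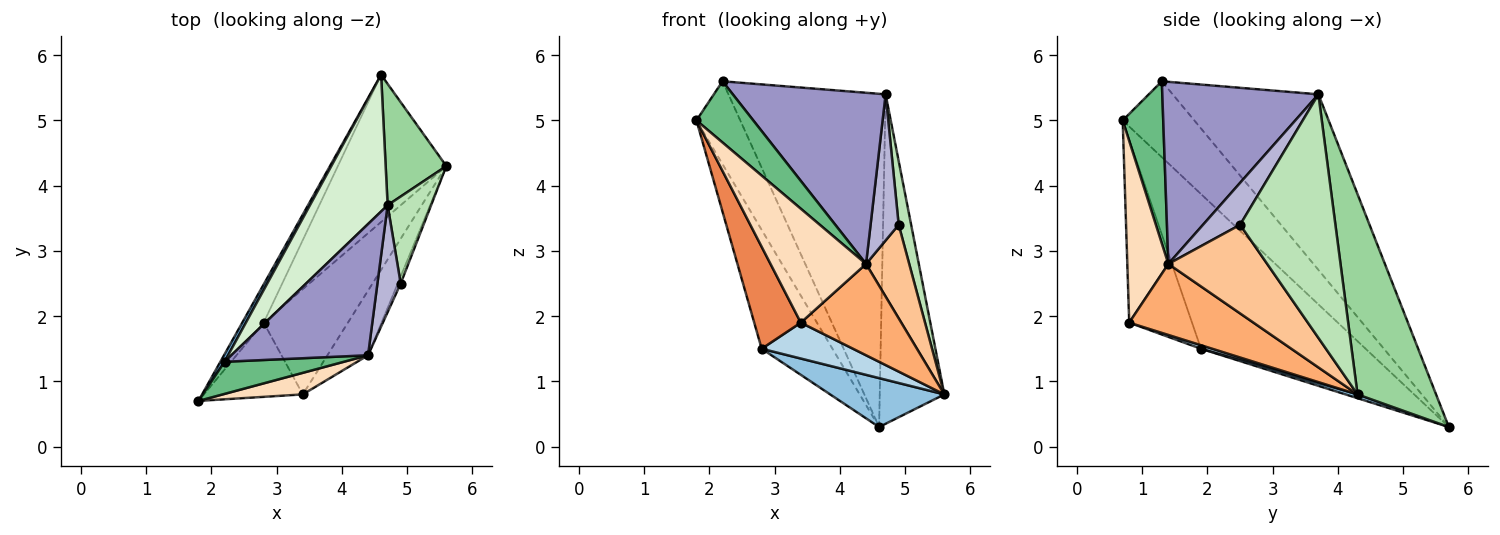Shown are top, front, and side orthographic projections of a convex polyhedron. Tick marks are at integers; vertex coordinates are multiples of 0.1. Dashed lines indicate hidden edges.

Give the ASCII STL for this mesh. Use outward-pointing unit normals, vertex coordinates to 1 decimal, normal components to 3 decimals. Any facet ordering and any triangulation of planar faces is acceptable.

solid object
 facet normal -0.852 0.521 0.047
  outer loop
   vertex 2.2 1.3 5.6
   vertex 4.6 5.7 0.3
   vertex 1.8 0.7 5.0
  endloop
 endfacet
 facet normal 0.033 -0.315 -0.948
  outer loop
   vertex 2.8 1.9 1.5
   vertex 4.6 5.7 0.3
   vertex 5.6 4.3 0.8
  endloop
 endfacet
 facet normal 0.040 -0.322 -0.946
  outer loop
   vertex 2.8 1.9 1.5
   vertex 5.6 4.3 0.8
   vertex 3.4 0.8 1.9
  endloop
 endfacet
 facet normal -0.911 0.392 -0.126
  outer loop
   vertex 2.8 1.9 1.5
   vertex 1.8 0.7 5.0
   vertex 4.6 5.7 0.3
  endloop
 endfacet
 facet normal -0.737 -0.547 -0.398
  outer loop
   vertex 2.8 1.9 1.5
   vertex 3.4 0.8 1.9
   vertex 1.8 0.7 5.0
  endloop
 endfacet
 facet normal 0.711 -0.574 -0.407
  outer loop
   vertex 4.4 1.4 2.8
   vertex 3.4 0.8 1.9
   vertex 5.6 4.3 0.8
  endloop
 endfacet
 facet normal 0.916 -0.400 -0.030
  outer loop
   vertex 4.4 1.4 2.8
   vertex 5.6 4.3 0.8
   vertex 4.9 2.5 3.4
  endloop
 endfacet
 facet normal 0.389 -0.905 0.171
  outer loop
   vertex 4.4 1.4 2.8
   vertex 1.8 0.7 5.0
   vertex 3.4 0.8 1.9
  endloop
 endfacet
 facet normal 0.534 -0.749 0.393
  outer loop
   vertex 4.4 1.4 2.8
   vertex 2.2 1.3 5.6
   vertex 1.8 0.7 5.0
  endloop
 endfacet
 facet normal 0.752 0.619 0.228
  outer loop
   vertex 4.7 3.7 5.4
   vertex 5.6 4.3 0.8
   vertex 4.6 5.7 0.3
  endloop
 endfacet
 facet normal 0.976 -0.128 0.174
  outer loop
   vertex 4.7 3.7 5.4
   vertex 4.9 2.5 3.4
   vertex 5.6 4.3 0.8
  endloop
 endfacet
 facet normal -0.651 0.702 0.288
  outer loop
   vertex 4.7 3.7 5.4
   vertex 4.6 5.7 0.3
   vertex 2.2 1.3 5.6
  endloop
 endfacet
 facet normal 0.630 -0.617 0.473
  outer loop
   vertex 4.7 3.7 5.4
   vertex 2.2 1.3 5.6
   vertex 4.4 1.4 2.8
  endloop
 endfacet
 facet normal 0.729 -0.552 0.404
  outer loop
   vertex 4.7 3.7 5.4
   vertex 4.4 1.4 2.8
   vertex 4.9 2.5 3.4
  endloop
 endfacet
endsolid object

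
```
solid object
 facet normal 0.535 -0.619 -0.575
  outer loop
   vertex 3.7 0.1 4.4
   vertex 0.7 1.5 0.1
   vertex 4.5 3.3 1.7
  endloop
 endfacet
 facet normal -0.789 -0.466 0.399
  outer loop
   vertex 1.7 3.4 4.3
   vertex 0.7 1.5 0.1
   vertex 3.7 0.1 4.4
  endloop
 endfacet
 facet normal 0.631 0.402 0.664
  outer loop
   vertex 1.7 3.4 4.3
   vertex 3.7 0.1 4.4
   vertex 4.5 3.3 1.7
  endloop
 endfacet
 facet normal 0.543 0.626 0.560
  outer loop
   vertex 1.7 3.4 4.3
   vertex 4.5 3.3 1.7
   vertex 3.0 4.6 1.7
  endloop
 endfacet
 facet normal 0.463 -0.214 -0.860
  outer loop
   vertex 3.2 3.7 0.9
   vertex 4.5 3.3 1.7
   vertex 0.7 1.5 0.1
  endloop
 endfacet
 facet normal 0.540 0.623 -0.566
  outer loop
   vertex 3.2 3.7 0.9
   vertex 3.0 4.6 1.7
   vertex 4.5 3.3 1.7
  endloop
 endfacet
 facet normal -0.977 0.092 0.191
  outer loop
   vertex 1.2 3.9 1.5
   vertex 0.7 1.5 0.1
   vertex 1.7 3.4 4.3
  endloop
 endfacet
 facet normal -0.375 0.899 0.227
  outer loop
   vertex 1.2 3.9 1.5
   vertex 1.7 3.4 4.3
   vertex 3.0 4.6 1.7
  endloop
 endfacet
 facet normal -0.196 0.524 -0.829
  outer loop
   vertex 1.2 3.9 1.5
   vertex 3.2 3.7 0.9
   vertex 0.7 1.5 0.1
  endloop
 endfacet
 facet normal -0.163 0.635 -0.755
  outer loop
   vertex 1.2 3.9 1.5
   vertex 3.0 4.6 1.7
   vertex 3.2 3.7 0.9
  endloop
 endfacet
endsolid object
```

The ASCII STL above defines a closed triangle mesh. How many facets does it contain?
10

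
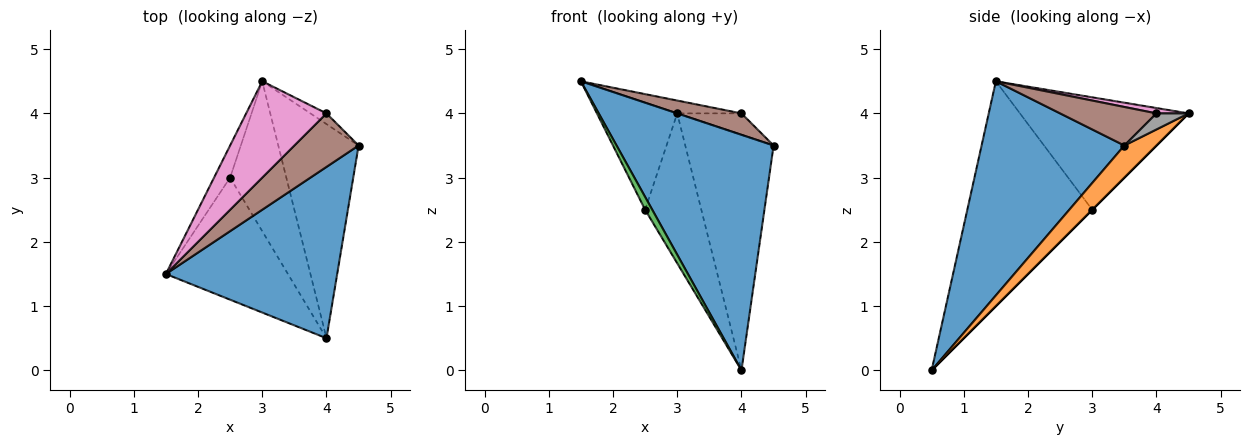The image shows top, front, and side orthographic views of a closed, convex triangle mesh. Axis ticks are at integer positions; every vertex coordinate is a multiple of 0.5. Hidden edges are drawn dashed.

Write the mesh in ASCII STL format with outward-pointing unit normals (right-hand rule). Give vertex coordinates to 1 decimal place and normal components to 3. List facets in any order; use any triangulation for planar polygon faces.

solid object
 facet normal 0.592 -0.652 0.474
  outer loop
   vertex 4.0 0.5 0.0
   vertex 4.5 3.5 3.5
   vertex 1.5 1.5 4.5
  endloop
 endfacet
 facet normal 0.260 0.715 -0.650
  outer loop
   vertex 3.0 4.5 4.0
   vertex 4.5 3.5 3.5
   vertex 4.0 0.5 0.0
  endloop
 endfacet
 facet normal -0.878 -0.050 -0.476
  outer loop
   vertex 2.5 3.0 2.5
   vertex 4.0 0.5 0.0
   vertex 1.5 1.5 4.5
  endloop
 endfacet
 facet normal -0.895 0.426 -0.128
  outer loop
   vertex 2.5 3.0 2.5
   vertex 1.5 1.5 4.5
   vertex 3.0 4.5 4.0
  endloop
 endfacet
 facet normal 0.000 0.707 -0.707
  outer loop
   vertex 2.5 3.0 2.5
   vertex 3.0 4.5 4.0
   vertex 4.0 0.5 0.0
  endloop
 endfacet
 facet normal 0.487 -0.324 0.811
  outer loop
   vertex 4.0 4.0 4.0
   vertex 1.5 1.5 4.5
   vertex 4.5 3.5 3.5
  endloop
 endfacet
 facet normal 0.066 0.132 0.989
  outer loop
   vertex 4.0 4.0 4.0
   vertex 3.0 4.5 4.0
   vertex 1.5 1.5 4.5
  endloop
 endfacet
 facet normal 0.408 0.816 -0.408
  outer loop
   vertex 4.0 4.0 4.0
   vertex 4.5 3.5 3.5
   vertex 3.0 4.5 4.0
  endloop
 endfacet
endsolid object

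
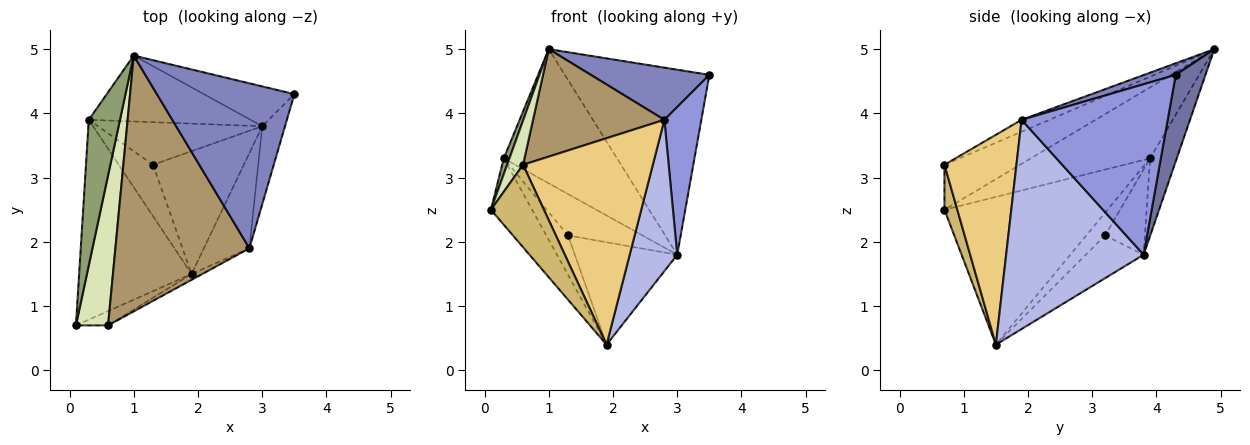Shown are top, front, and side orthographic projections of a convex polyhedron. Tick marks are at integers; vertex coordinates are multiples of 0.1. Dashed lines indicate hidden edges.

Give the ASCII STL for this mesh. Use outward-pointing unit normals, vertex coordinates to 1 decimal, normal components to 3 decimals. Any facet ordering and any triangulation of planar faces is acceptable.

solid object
 facet normal 0.197 0.958 -0.206
  outer loop
   vertex 3.0 3.8 1.8
   vertex 1.0 4.9 5.0
   vertex 3.5 4.3 4.6
  endloop
 endfacet
 facet normal 0.080 -0.301 0.950
  outer loop
   vertex 2.8 1.9 3.9
   vertex 3.5 4.3 4.6
   vertex 1.0 4.9 5.0
  endloop
 endfacet
 facet normal 0.961 -0.243 -0.128
  outer loop
   vertex 2.8 1.9 3.9
   vertex 3.0 3.8 1.8
   vertex 3.5 4.3 4.6
  endloop
 endfacet
 facet normal 0.926 -0.320 -0.201
  outer loop
   vertex 2.8 1.9 3.9
   vertex 1.9 1.5 0.4
   vertex 3.0 3.8 1.8
  endloop
 endfacet
 facet normal -0.915 -0.043 0.402
  outer loop
   vertex 0.3 3.9 3.3
   vertex 0.1 0.7 2.5
   vertex 1.0 4.9 5.0
  endloop
 endfacet
 facet normal -0.780 0.197 -0.594
  outer loop
   vertex 0.3 3.9 3.3
   vertex 1.9 1.5 0.4
   vertex 0.1 0.7 2.5
  endloop
 endfacet
 facet normal -0.207 0.878 -0.431
  outer loop
   vertex 0.3 3.9 3.3
   vertex 1.0 4.9 5.0
   vertex 3.0 3.8 1.8
  endloop
 endfacet
 facet normal -0.802 -0.169 0.573
  outer loop
   vertex 0.6 0.7 3.2
   vertex 1.0 4.9 5.0
   vertex 0.1 0.7 2.5
  endloop
 endfacet
 facet normal -0.082 -0.386 0.919
  outer loop
   vertex 0.6 0.7 3.2
   vertex 2.8 1.9 3.9
   vertex 1.0 4.9 5.0
  endloop
 endfacet
 facet normal 0.232 -0.958 -0.166
  outer loop
   vertex 0.6 0.7 3.2
   vertex 0.1 0.7 2.5
   vertex 1.9 1.5 0.4
  endloop
 endfacet
 facet normal 0.485 -0.874 -0.025
  outer loop
   vertex 0.6 0.7 3.2
   vertex 1.9 1.5 0.4
   vertex 2.8 1.9 3.9
  endloop
 endfacet
 facet normal -0.340 0.602 -0.722
  outer loop
   vertex 1.3 3.2 2.1
   vertex 3.0 3.8 1.8
   vertex 1.9 1.5 0.4
  endloop
 endfacet
 facet normal -0.466 0.538 -0.702
  outer loop
   vertex 1.3 3.2 2.1
   vertex 1.9 1.5 0.4
   vertex 0.3 3.9 3.3
  endloop
 endfacet
 facet normal -0.349 0.653 -0.672
  outer loop
   vertex 1.3 3.2 2.1
   vertex 0.3 3.9 3.3
   vertex 3.0 3.8 1.8
  endloop
 endfacet
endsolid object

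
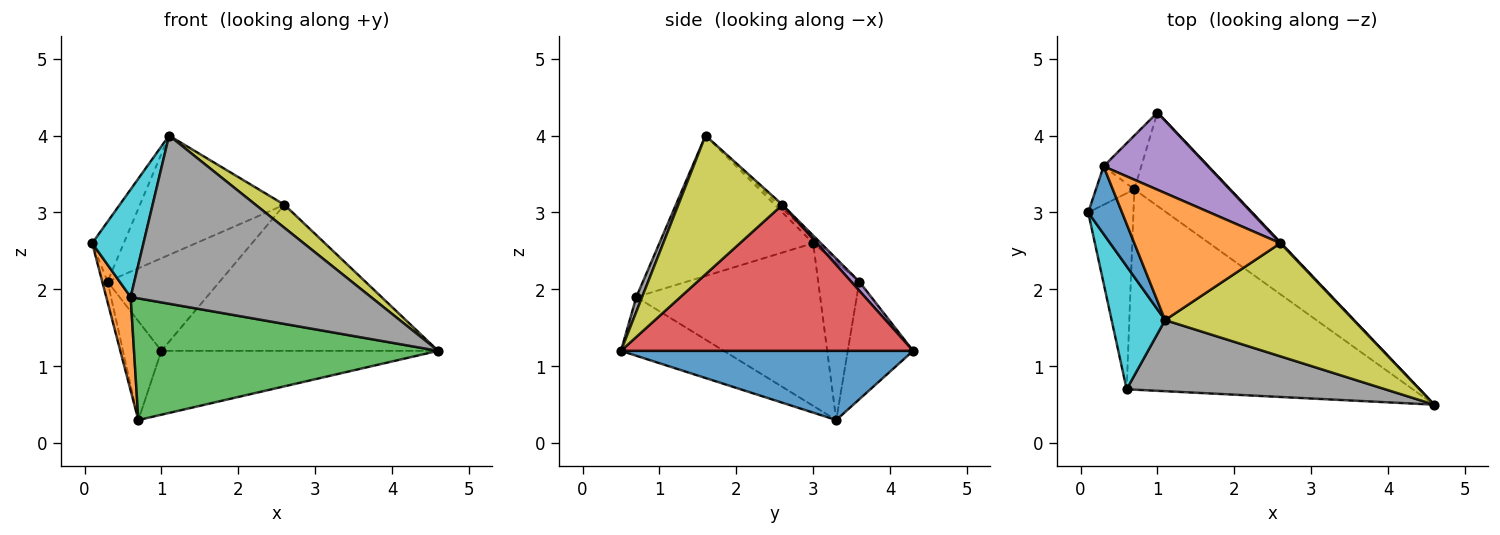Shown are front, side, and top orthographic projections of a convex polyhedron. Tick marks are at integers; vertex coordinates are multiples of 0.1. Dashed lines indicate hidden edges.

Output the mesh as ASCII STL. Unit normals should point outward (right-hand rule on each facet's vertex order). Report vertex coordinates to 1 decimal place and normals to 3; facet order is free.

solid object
 facet normal 0.512 0.485 -0.709
  outer loop
   vertex 0.7 3.3 0.3
   vertex 1.0 4.3 1.2
   vertex 4.6 0.5 1.2
  endloop
 endfacet
 facet normal -0.956 -0.127 -0.266
  outer loop
   vertex 0.6 0.7 1.9
   vertex 0.1 3.0 2.6
   vertex 0.7 3.3 0.3
  endloop
 endfacet
 facet normal -0.173 -0.511 -0.842
  outer loop
   vertex 0.6 0.7 1.9
   vertex 0.7 3.3 0.3
   vertex 4.6 0.5 1.2
  endloop
 endfacet
 facet normal 0.726 0.688 0.004
  outer loop
   vertex 2.6 2.6 3.1
   vertex 4.6 0.5 1.2
   vertex 1.0 4.3 1.2
  endloop
 endfacet
 facet normal 0.055 0.767 0.639
  outer loop
   vertex 0.3 3.6 2.1
   vertex 2.6 2.6 3.1
   vertex 1.0 4.3 1.2
  endloop
 endfacet
 facet normal -0.964 0.125 -0.235
  outer loop
   vertex 0.3 3.6 2.1
   vertex 0.7 3.3 0.3
   vertex 0.1 3.0 2.6
  endloop
 endfacet
 facet normal -0.831 0.489 -0.266
  outer loop
   vertex 0.3 3.6 2.1
   vertex 1.0 4.3 1.2
   vertex 0.7 3.3 0.3
  endloop
 endfacet
 facet normal 0.022 -0.921 0.389
  outer loop
   vertex 1.1 1.6 4.0
   vertex 0.6 0.7 1.9
   vertex 4.6 0.5 1.2
  endloop
 endfacet
 facet normal 0.585 -0.162 0.795
  outer loop
   vertex 1.1 1.6 4.0
   vertex 4.6 0.5 1.2
   vertex 2.6 2.6 3.1
  endloop
 endfacet
 facet normal -0.892 -0.297 0.340
  outer loop
   vertex 1.1 1.6 4.0
   vertex 0.1 3.0 2.6
   vertex 0.6 0.7 1.9
  endloop
 endfacet
 facet normal -0.118 0.659 0.743
  outer loop
   vertex 1.1 1.6 4.0
   vertex 0.3 3.6 2.1
   vertex 0.1 3.0 2.6
  endloop
 endfacet
 facet normal -0.019 0.685 0.729
  outer loop
   vertex 1.1 1.6 4.0
   vertex 2.6 2.6 3.1
   vertex 0.3 3.6 2.1
  endloop
 endfacet
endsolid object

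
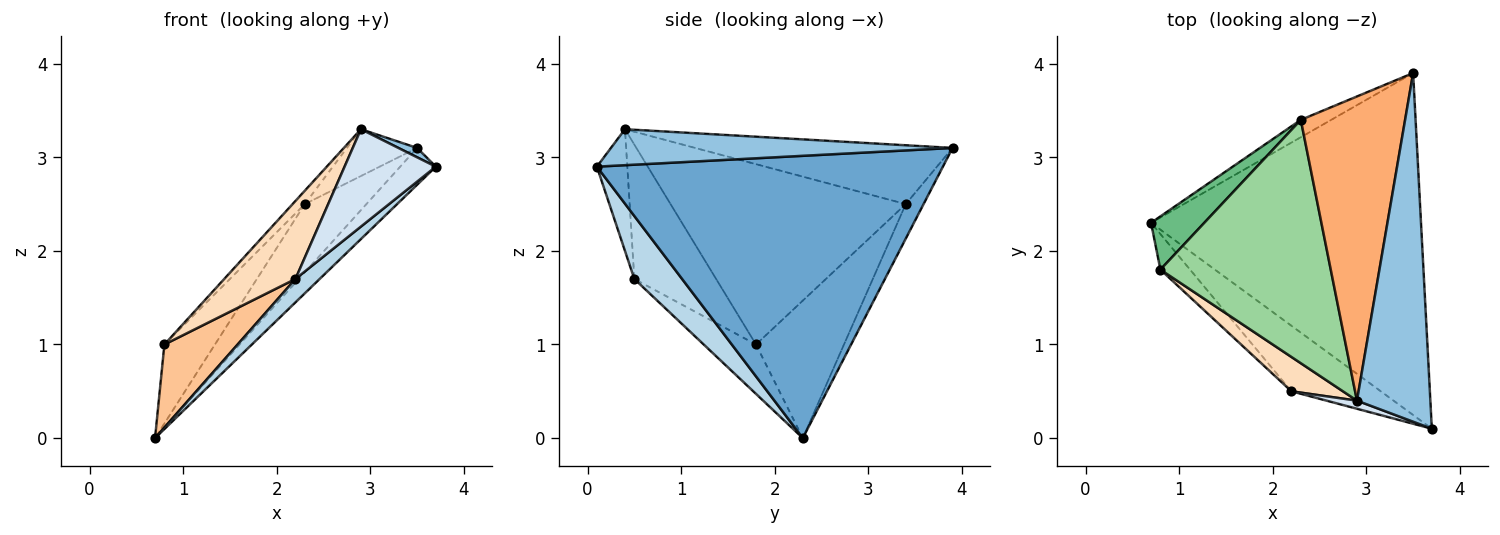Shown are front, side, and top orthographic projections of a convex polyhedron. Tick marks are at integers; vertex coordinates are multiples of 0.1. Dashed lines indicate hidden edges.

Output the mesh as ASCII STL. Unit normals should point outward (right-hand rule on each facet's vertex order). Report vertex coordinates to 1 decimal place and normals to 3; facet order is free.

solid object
 facet normal 0.721 0.074 -0.689
  outer loop
   vertex 3.5 3.9 3.1
   vertex 3.7 0.1 2.9
   vertex 0.7 2.3 0.0
  endloop
 endfacet
 facet normal 0.440 -0.024 0.898
  outer loop
   vertex 2.9 0.4 3.3
   vertex 3.7 0.1 2.9
   vertex 3.5 3.9 3.1
  endloop
 endfacet
 facet normal 0.553 -0.280 -0.785
  outer loop
   vertex 2.2 0.5 1.7
   vertex 0.7 2.3 0.0
   vertex 3.7 0.1 2.9
  endloop
 endfacet
 facet normal -0.315 -0.946 0.079
  outer loop
   vertex 2.2 0.5 1.7
   vertex 3.7 0.1 2.9
   vertex 2.9 0.4 3.3
  endloop
 endfacet
 facet normal -0.270 0.933 -0.238
  outer loop
   vertex 2.3 3.4 2.5
   vertex 3.5 3.9 3.1
   vertex 0.7 2.3 0.0
  endloop
 endfacet
 facet normal -0.487 0.133 0.863
  outer loop
   vertex 2.3 3.4 2.5
   vertex 2.9 0.4 3.3
   vertex 3.5 3.9 3.1
  endloop
 endfacet
 facet normal -0.549 -0.768 -0.329
  outer loop
   vertex 0.8 1.8 1.0
   vertex 0.7 2.3 0.0
   vertex 2.2 0.5 1.7
  endloop
 endfacet
 facet normal -0.725 -0.631 0.278
  outer loop
   vertex 0.8 1.8 1.0
   vertex 2.2 0.5 1.7
   vertex 2.9 0.4 3.3
  endloop
 endfacet
 facet normal -0.822 0.472 0.318
  outer loop
   vertex 0.8 1.8 1.0
   vertex 2.3 3.4 2.5
   vertex 0.7 2.3 0.0
  endloop
 endfacet
 facet normal -0.726 0.038 0.686
  outer loop
   vertex 0.8 1.8 1.0
   vertex 2.9 0.4 3.3
   vertex 2.3 3.4 2.5
  endloop
 endfacet
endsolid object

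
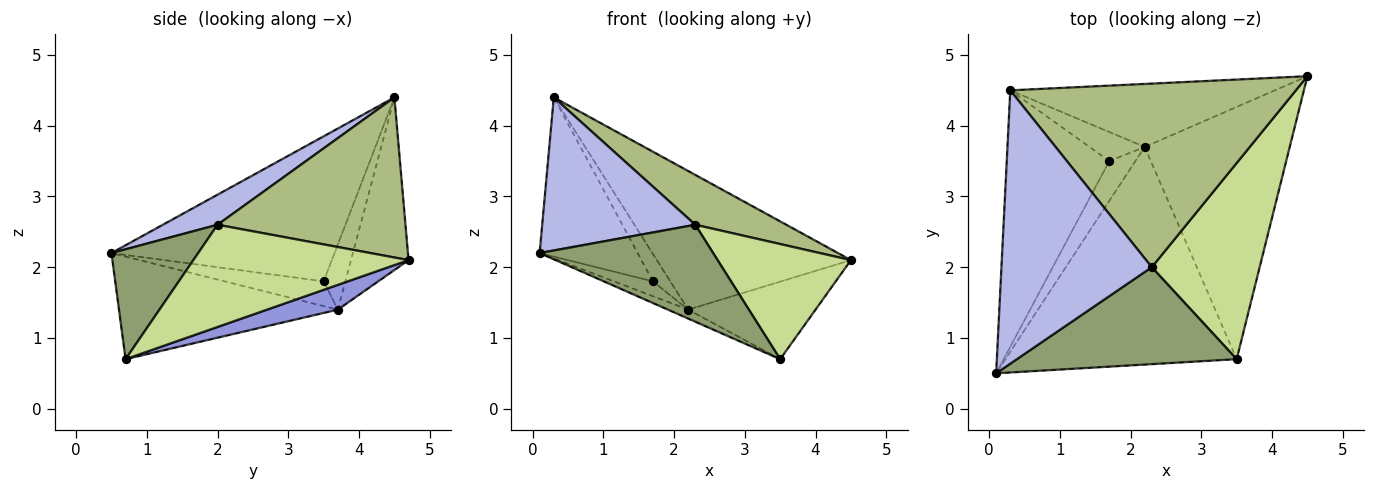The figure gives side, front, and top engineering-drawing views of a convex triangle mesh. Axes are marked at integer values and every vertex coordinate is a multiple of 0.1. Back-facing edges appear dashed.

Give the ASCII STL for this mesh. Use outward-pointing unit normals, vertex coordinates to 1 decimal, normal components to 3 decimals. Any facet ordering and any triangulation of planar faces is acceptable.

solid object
 facet normal -0.261 0.879 -0.399
  outer loop
   vertex 2.2 3.7 1.4
   vertex 0.3 4.5 4.4
   vertex 4.5 4.7 2.1
  endloop
 endfacet
 facet normal -0.405 0.038 -0.913
  outer loop
   vertex 2.2 3.7 1.4
   vertex 3.5 0.7 0.7
   vertex 0.1 0.5 2.2
  endloop
 endfacet
 facet normal 0.161 0.290 -0.943
  outer loop
   vertex 2.2 3.7 1.4
   vertex 4.5 4.7 2.1
   vertex 3.5 0.7 0.7
  endloop
 endfacet
 facet normal 0.172 -0.481 0.860
  outer loop
   vertex 2.3 2.0 2.6
   vertex 0.3 4.5 4.4
   vertex 0.1 0.5 2.2
  endloop
 endfacet
 facet normal 0.333 -0.667 0.667
  outer loop
   vertex 2.3 2.0 2.6
   vertex 0.1 0.5 2.2
   vertex 3.5 0.7 0.7
  endloop
 endfacet
 facet normal 0.476 -0.231 0.849
  outer loop
   vertex 2.3 2.0 2.6
   vertex 4.5 4.7 2.1
   vertex 0.3 4.5 4.4
  endloop
 endfacet
 facet normal 0.633 -0.392 0.668
  outer loop
   vertex 2.3 2.0 2.6
   vertex 3.5 0.7 0.7
   vertex 4.5 4.7 2.1
  endloop
 endfacet
 facet normal -0.769 0.337 -0.544
  outer loop
   vertex 1.7 3.5 1.8
   vertex 0.1 0.5 2.2
   vertex 0.3 4.5 4.4
  endloop
 endfacet
 facet normal -0.665 0.261 -0.700
  outer loop
   vertex 1.7 3.5 1.8
   vertex 2.2 3.7 1.4
   vertex 0.1 0.5 2.2
  endloop
 endfacet
 facet normal -0.650 0.523 -0.551
  outer loop
   vertex 1.7 3.5 1.8
   vertex 0.3 4.5 4.4
   vertex 2.2 3.7 1.4
  endloop
 endfacet
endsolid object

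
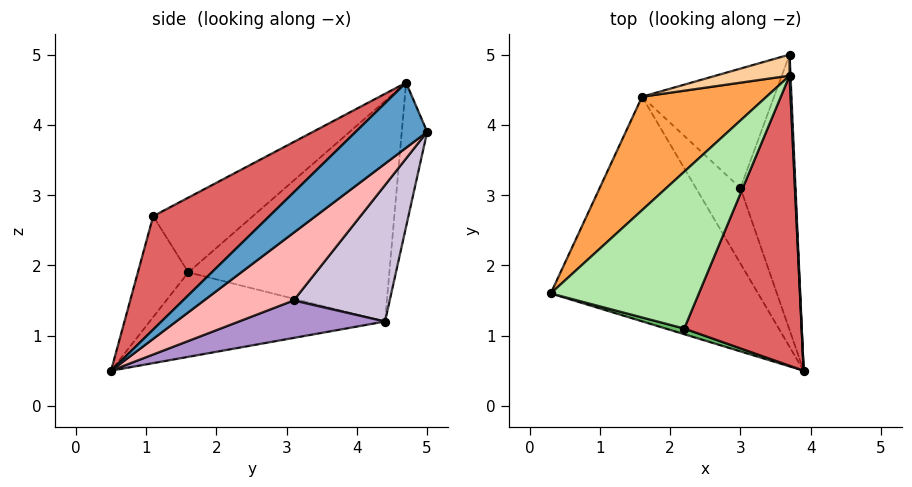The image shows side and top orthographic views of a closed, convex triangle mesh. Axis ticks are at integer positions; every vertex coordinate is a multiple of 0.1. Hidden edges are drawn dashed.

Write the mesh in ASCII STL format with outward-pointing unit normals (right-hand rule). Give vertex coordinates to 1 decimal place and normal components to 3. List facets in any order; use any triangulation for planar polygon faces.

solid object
 facet normal 0.999 0.034 0.014
  outer loop
   vertex 3.7 4.7 4.6
   vertex 3.9 0.5 0.5
   vertex 3.7 5.0 3.9
  endloop
 endfacet
 facet normal -0.377 -0.056 -0.925
  outer loop
   vertex 1.6 4.4 1.2
   vertex 3.9 0.5 0.5
   vertex 0.3 1.6 1.9
  endloop
 endfacet
 facet normal -0.770 0.466 0.435
  outer loop
   vertex 1.6 4.4 1.2
   vertex 0.3 1.6 1.9
   vertex 3.7 4.7 4.6
  endloop
 endfacet
 facet normal -0.610 0.729 0.312
  outer loop
   vertex 1.6 4.4 1.2
   vertex 3.7 4.7 4.6
   vertex 3.7 5.0 3.9
  endloop
 endfacet
 facet normal -0.274 -0.960 0.050
  outer loop
   vertex 2.2 1.1 2.7
   vertex 0.3 1.6 1.9
   vertex 3.9 0.5 0.5
  endloop
 endfacet
 facet normal -0.433 -0.273 0.859
  outer loop
   vertex 2.2 1.1 2.7
   vertex 3.7 4.7 4.6
   vertex 0.3 1.6 1.9
  endloop
 endfacet
 facet normal 0.577 -0.556 0.598
  outer loop
   vertex 2.2 1.1 2.7
   vertex 3.9 0.5 0.5
   vertex 3.7 4.7 4.6
  endloop
 endfacet
 facet normal 0.691 0.455 -0.562
  outer loop
   vertex 3.0 3.1 1.5
   vertex 3.7 5.0 3.9
   vertex 3.9 0.5 0.5
  endloop
 endfacet
 facet normal 0.572 0.459 -0.679
  outer loop
   vertex 3.0 3.1 1.5
   vertex 3.9 0.5 0.5
   vertex 1.6 4.4 1.2
  endloop
 endfacet
 facet normal 0.613 0.523 -0.593
  outer loop
   vertex 3.0 3.1 1.5
   vertex 1.6 4.4 1.2
   vertex 3.7 5.0 3.9
  endloop
 endfacet
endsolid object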